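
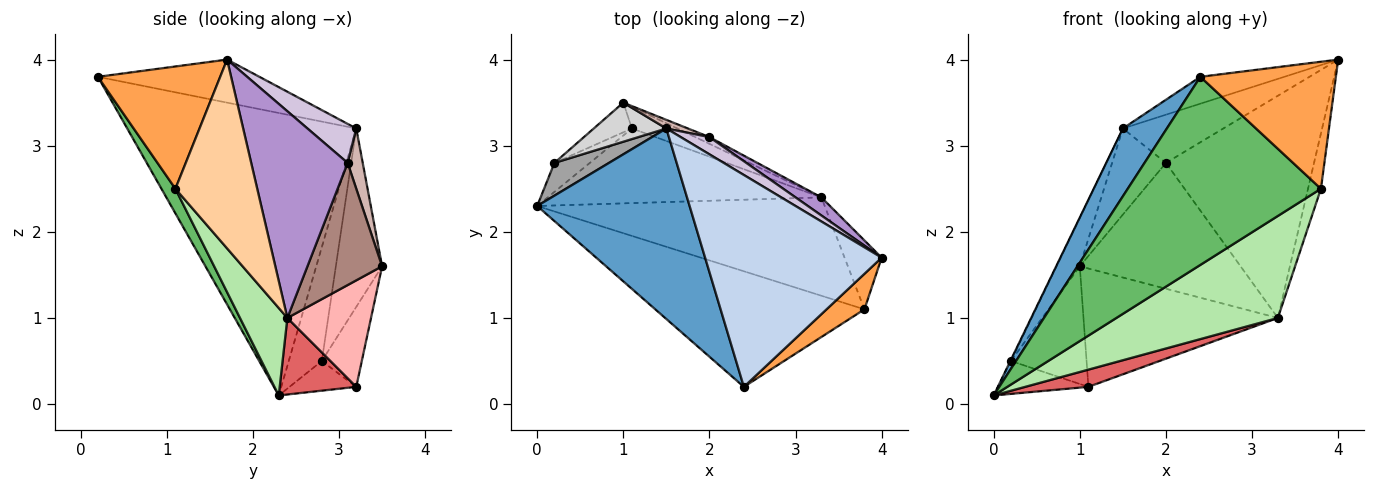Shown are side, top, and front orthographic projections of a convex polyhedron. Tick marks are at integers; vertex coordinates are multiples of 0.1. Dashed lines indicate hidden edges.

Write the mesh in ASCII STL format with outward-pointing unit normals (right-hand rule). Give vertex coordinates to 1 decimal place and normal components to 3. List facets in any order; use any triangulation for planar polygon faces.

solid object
 facet normal -0.868 -0.167 0.468
  outer loop
   vertex 1.5 3.2 3.2
   vertex 0.0 2.3 0.1
   vertex 2.4 0.2 3.8
  endloop
 endfacet
 facet normal -0.235 0.122 0.964
  outer loop
   vertex 1.5 3.2 3.2
   vertex 2.4 0.2 3.8
   vertex 4.0 1.7 4.0
  endloop
 endfacet
 facet normal 0.656 -0.727 0.203
  outer loop
   vertex 3.8 1.1 2.5
   vertex 4.0 1.7 4.0
   vertex 2.4 0.2 3.8
  endloop
 endfacet
 facet normal 0.970 0.153 -0.191
  outer loop
   vertex 3.8 1.1 2.5
   vertex 3.3 2.4 1.0
   vertex 4.0 1.7 4.0
  endloop
 endfacet
 facet normal 0.061 -0.850 -0.523
  outer loop
   vertex 3.8 1.1 2.5
   vertex 2.4 0.2 3.8
   vertex 0.0 2.3 0.1
  endloop
 endfacet
 facet normal 0.207 -0.704 -0.679
  outer loop
   vertex 3.8 1.1 2.5
   vertex 0.0 2.3 0.1
   vertex 3.3 2.4 1.0
  endloop
 endfacet
 facet normal 0.263 -0.217 -0.940
  outer loop
   vertex 1.1 3.2 0.2
   vertex 3.3 2.4 1.0
   vertex 0.0 2.3 0.1
  endloop
 endfacet
 facet normal 0.390 0.906 -0.166
  outer loop
   vertex 1.1 3.2 0.2
   vertex 1.0 3.5 1.6
   vertex 3.3 2.4 1.0
  endloop
 endfacet
 facet normal 0.544 0.836 0.068
  outer loop
   vertex 2.0 3.1 2.8
   vertex 4.0 1.7 4.0
   vertex 3.3 2.4 1.0
  endloop
 endfacet
 facet normal 0.416 0.856 0.306
  outer loop
   vertex 2.0 3.1 2.8
   vertex 1.5 3.2 3.2
   vertex 4.0 1.7 4.0
  endloop
 endfacet
 facet normal 0.421 0.906 -0.049
  outer loop
   vertex 2.0 3.1 2.8
   vertex 3.3 2.4 1.0
   vertex 1.0 3.5 1.6
  endloop
 endfacet
 facet normal 0.268 0.959 0.096
  outer loop
   vertex 2.0 3.1 2.8
   vertex 1.0 3.5 1.6
   vertex 1.5 3.2 3.2
  endloop
 endfacet
 facet normal -0.484 0.656 -0.578
  outer loop
   vertex 0.2 2.8 0.5
   vertex 1.1 3.2 0.2
   vertex 0.0 2.3 0.1
  endloop
 endfacet
 facet normal -0.456 0.863 -0.217
  outer loop
   vertex 0.2 2.8 0.5
   vertex 1.0 3.5 1.6
   vertex 1.1 3.2 0.2
  endloop
 endfacet
 facet normal -0.902 0.015 0.432
  outer loop
   vertex 0.2 2.8 0.5
   vertex 0.0 2.3 0.1
   vertex 1.5 3.2 3.2
  endloop
 endfacet
 facet normal -0.839 0.423 0.342
  outer loop
   vertex 0.2 2.8 0.5
   vertex 1.5 3.2 3.2
   vertex 1.0 3.5 1.6
  endloop
 endfacet
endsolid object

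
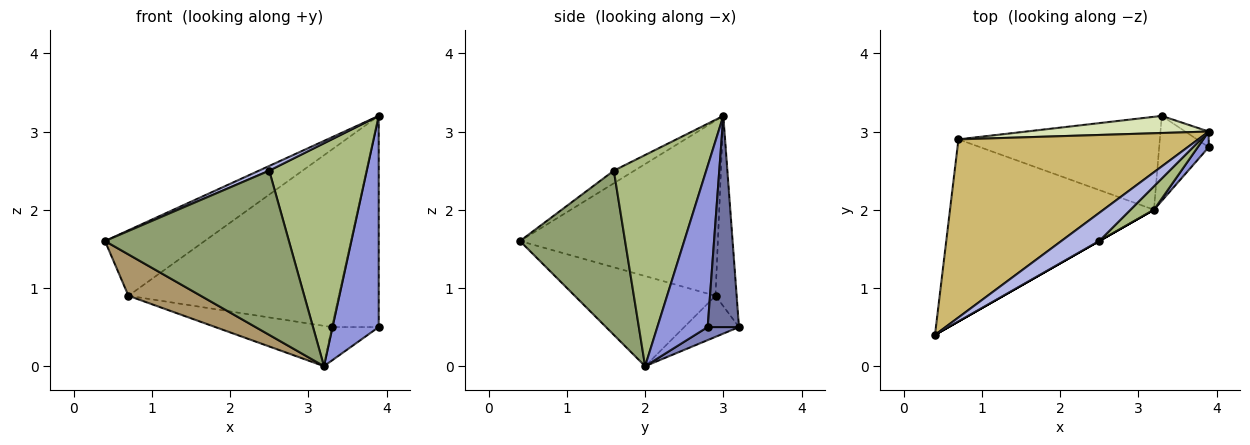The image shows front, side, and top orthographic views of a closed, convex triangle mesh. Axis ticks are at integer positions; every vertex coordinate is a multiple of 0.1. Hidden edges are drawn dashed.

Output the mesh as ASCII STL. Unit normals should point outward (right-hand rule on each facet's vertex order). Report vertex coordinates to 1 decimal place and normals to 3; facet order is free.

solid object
 facet normal 0.554 0.830 -0.062
  outer loop
   vertex 3.9 3.0 3.2
   vertex 3.9 2.8 0.5
   vertex 3.3 3.2 0.5
  endloop
 endfacet
 facet normal 0.238 0.357 -0.903
  outer loop
   vertex 3.2 2.0 0.0
   vertex 3.3 3.2 0.5
   vertex 3.9 2.8 0.5
  endloop
 endfacet
 facet normal 0.736 -0.675 0.050
  outer loop
   vertex 3.2 2.0 0.0
   vertex 3.9 2.8 0.5
   vertex 3.9 3.0 3.2
  endloop
 endfacet
 facet normal -0.312 -0.156 0.937
  outer loop
   vertex 2.5 1.6 2.5
   vertex 3.9 3.0 3.2
   vertex 0.4 0.4 1.6
  endloop
 endfacet
 facet normal 0.496 -0.868 0.000
  outer loop
   vertex 2.5 1.6 2.5
   vertex 0.4 0.4 1.6
   vertex 3.2 2.0 0.0
  endloop
 endfacet
 facet normal 0.686 -0.724 0.076
  outer loop
   vertex 2.5 1.6 2.5
   vertex 3.2 2.0 0.0
   vertex 3.9 3.0 3.2
  endloop
 endfacet
 facet normal -0.184 0.391 -0.902
  outer loop
   vertex 0.7 2.9 0.9
   vertex 3.3 3.2 0.5
   vertex 3.2 2.0 0.0
  endloop
 endfacet
 facet normal -0.100 0.990 0.095
  outer loop
   vertex 0.7 2.9 0.9
   vertex 3.9 3.0 3.2
   vertex 3.3 3.2 0.5
  endloop
 endfacet
 facet normal -0.396 -0.203 -0.896
  outer loop
   vertex 0.7 2.9 0.9
   vertex 3.2 2.0 0.0
   vertex 0.4 0.4 1.6
  endloop
 endfacet
 facet normal -0.565 0.285 0.774
  outer loop
   vertex 0.7 2.9 0.9
   vertex 0.4 0.4 1.6
   vertex 3.9 3.0 3.2
  endloop
 endfacet
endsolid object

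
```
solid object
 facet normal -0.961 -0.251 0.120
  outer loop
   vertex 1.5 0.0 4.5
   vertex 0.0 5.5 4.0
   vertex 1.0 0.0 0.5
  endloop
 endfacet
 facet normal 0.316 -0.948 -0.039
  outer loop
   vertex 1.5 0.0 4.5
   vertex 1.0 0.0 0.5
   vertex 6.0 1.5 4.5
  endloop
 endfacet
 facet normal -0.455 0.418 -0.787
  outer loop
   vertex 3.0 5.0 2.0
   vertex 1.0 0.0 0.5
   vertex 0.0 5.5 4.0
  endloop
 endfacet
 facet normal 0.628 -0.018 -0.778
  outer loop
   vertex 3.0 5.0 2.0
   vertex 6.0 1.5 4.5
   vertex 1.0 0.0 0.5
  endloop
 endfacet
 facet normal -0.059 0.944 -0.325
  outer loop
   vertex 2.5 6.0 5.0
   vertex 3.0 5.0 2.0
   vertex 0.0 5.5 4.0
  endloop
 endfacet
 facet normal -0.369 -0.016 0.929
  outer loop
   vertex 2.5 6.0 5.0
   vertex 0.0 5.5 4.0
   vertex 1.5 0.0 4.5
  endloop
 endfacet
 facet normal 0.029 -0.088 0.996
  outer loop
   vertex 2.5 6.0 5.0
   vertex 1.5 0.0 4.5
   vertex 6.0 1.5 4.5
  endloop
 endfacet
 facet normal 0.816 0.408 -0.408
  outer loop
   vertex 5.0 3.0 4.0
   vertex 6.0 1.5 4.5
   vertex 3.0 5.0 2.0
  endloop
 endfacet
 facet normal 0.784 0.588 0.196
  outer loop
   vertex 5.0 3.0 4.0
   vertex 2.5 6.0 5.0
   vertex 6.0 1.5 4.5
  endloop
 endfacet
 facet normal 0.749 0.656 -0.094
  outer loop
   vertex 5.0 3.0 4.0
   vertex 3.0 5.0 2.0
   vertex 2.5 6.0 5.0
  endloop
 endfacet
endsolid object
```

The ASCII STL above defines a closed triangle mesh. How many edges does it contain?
15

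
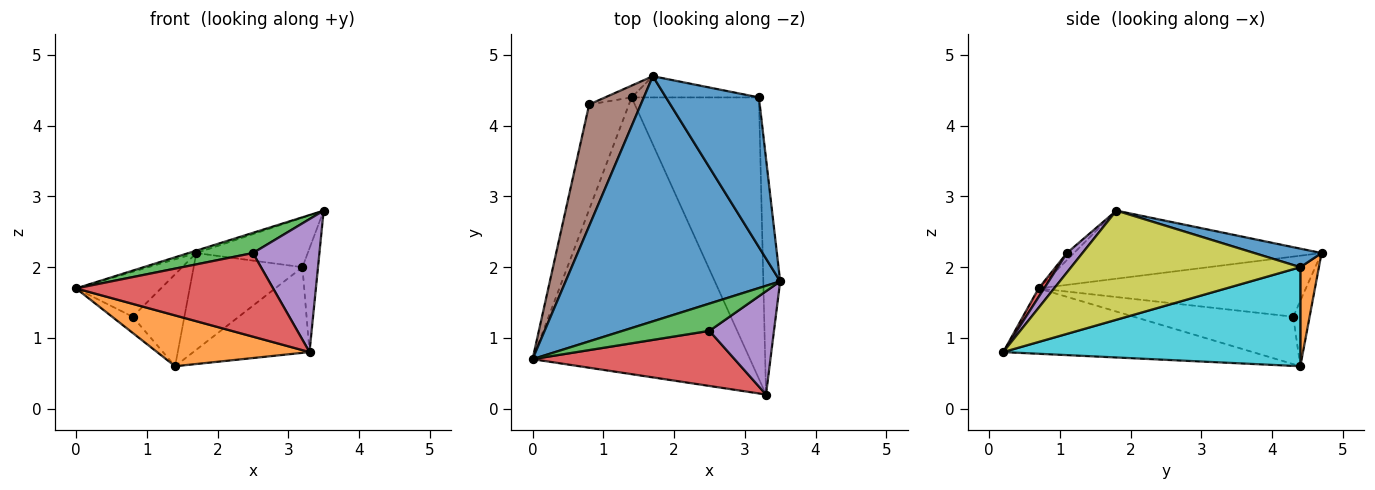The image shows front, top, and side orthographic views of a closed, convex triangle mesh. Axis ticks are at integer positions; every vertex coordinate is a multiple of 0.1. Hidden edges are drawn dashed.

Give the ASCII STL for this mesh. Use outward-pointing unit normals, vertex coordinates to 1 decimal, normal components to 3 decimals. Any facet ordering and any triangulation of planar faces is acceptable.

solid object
 facet normal -0.303 0.009 0.953
  outer loop
   vertex 1.7 4.7 2.2
   vertex 0.0 0.7 1.7
   vertex 3.5 1.8 2.8
  endloop
 endfacet
 facet normal -0.283 -0.173 -0.943
  outer loop
   vertex 1.4 4.4 0.6
   vertex 3.3 0.2 0.8
   vertex 0.0 0.7 1.7
  endloop
 endfacet
 facet normal -0.065 -0.594 0.802
  outer loop
   vertex 2.5 1.1 2.2
   vertex 3.5 1.8 2.8
   vertex 0.0 0.7 1.7
  endloop
 endfacet
 facet normal 0.024 -0.835 0.550
  outer loop
   vertex 2.5 1.1 2.2
   vertex 0.0 0.7 1.7
   vertex 3.3 0.2 0.8
  endloop
 endfacet
 facet normal 0.182 -0.777 0.603
  outer loop
   vertex 2.5 1.1 2.2
   vertex 3.3 0.2 0.8
   vertex 3.5 1.8 2.8
  endloop
 endfacet
 facet normal -0.738 0.234 0.633
  outer loop
   vertex 0.8 4.3 1.3
   vertex 0.0 0.7 1.7
   vertex 1.7 4.7 2.2
  endloop
 endfacet
 facet normal -0.762 0.098 -0.639
  outer loop
   vertex 0.8 4.3 1.3
   vertex 1.4 4.4 0.6
   vertex 0.0 0.7 1.7
  endloop
 endfacet
 facet normal -0.299 0.946 -0.121
  outer loop
   vertex 0.8 4.3 1.3
   vertex 1.7 4.7 2.2
   vertex 1.4 4.4 0.6
  endloop
 endfacet
 facet normal 0.986 0.067 -0.152
  outer loop
   vertex 3.2 4.4 2.0
   vertex 3.5 1.8 2.8
   vertex 3.3 0.2 0.8
  endloop
 endfacet
 facet normal 0.597 0.234 -0.768
  outer loop
   vertex 3.2 4.4 2.0
   vertex 3.3 0.2 0.8
   vertex 1.4 4.4 0.6
  endloop
 endfacet
 facet normal 0.186 0.309 0.933
  outer loop
   vertex 3.2 4.4 2.0
   vertex 1.7 4.7 2.2
   vertex 3.5 1.8 2.8
  endloop
 endfacet
 facet normal 0.164 0.963 -0.211
  outer loop
   vertex 3.2 4.4 2.0
   vertex 1.4 4.4 0.6
   vertex 1.7 4.7 2.2
  endloop
 endfacet
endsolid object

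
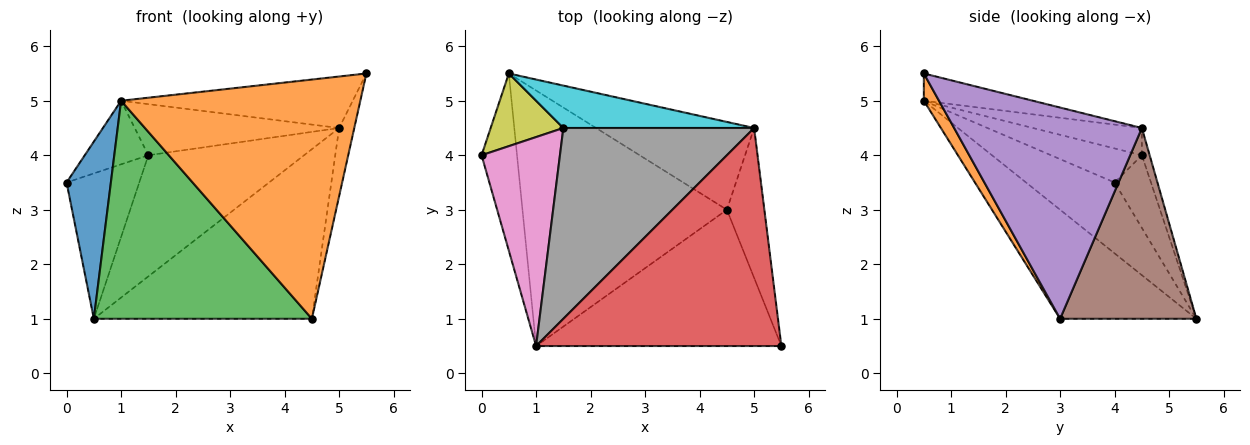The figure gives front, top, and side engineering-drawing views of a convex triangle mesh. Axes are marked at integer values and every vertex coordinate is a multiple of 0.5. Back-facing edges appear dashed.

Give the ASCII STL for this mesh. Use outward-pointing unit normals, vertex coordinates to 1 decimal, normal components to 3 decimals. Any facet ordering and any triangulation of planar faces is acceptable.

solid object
 facet normal -0.816 -0.408 -0.408
  outer loop
   vertex 0.5 5.5 1.0
   vertex 1.0 0.5 5.0
   vertex 0.0 4.0 3.5
  endloop
 endfacet
 facet normal 0.055 -0.868 -0.494
  outer loop
   vertex 4.5 3.0 1.0
   vertex 5.5 0.5 5.5
   vertex 1.0 0.5 5.0
  endloop
 endfacet
 facet normal -0.376 -0.602 -0.705
  outer loop
   vertex 4.5 3.0 1.0
   vertex 1.0 0.5 5.0
   vertex 0.5 5.5 1.0
  endloop
 endfacet
 facet normal -0.108 0.228 0.968
  outer loop
   vertex 5.0 4.5 4.5
   vertex 1.0 0.5 5.0
   vertex 5.5 0.5 5.5
  endloop
 endfacet
 facet normal 0.982 0.079 -0.174
  outer loop
   vertex 5.0 4.5 4.5
   vertex 5.5 0.5 5.5
   vertex 4.5 3.0 1.0
  endloop
 endfacet
 facet normal 0.485 0.776 -0.402
  outer loop
   vertex 5.0 4.5 4.5
   vertex 4.5 3.0 1.0
   vertex 0.5 5.5 1.0
  endloop
 endfacet
 facet normal -0.384 0.269 0.883
  outer loop
   vertex 1.5 4.5 4.0
   vertex 0.0 4.0 3.5
   vertex 1.0 0.5 5.0
  endloop
 endfacet
 facet normal -0.137 0.256 0.957
  outer loop
   vertex 1.5 4.5 4.0
   vertex 1.0 0.5 5.0
   vertex 5.0 4.5 4.5
  endloop
 endfacet
 facet normal -0.408 0.816 0.408
  outer loop
   vertex 1.5 4.5 4.0
   vertex 0.5 5.5 1.0
   vertex 0.0 4.0 3.5
  endloop
 endfacet
 facet normal -0.047 0.943 0.330
  outer loop
   vertex 1.5 4.5 4.0
   vertex 5.0 4.5 4.5
   vertex 0.5 5.5 1.0
  endloop
 endfacet
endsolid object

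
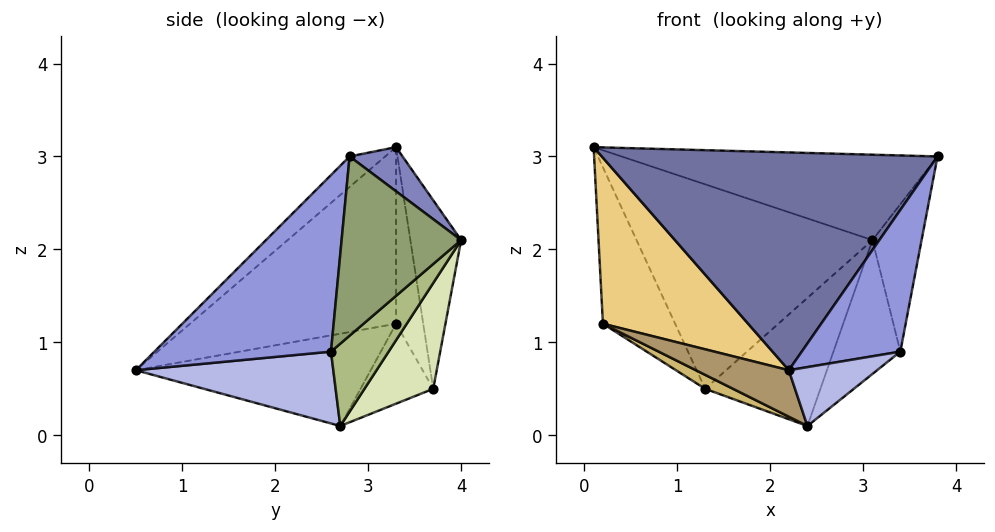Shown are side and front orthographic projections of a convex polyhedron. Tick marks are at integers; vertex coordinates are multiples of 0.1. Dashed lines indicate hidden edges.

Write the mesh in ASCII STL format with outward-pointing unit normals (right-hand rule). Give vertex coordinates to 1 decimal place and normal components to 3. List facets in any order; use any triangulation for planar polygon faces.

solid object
 facet normal -0.072 -0.680 0.730
  outer loop
   vertex 2.2 0.5 0.7
   vertex 3.8 2.8 3.0
   vertex 0.1 3.3 3.1
  endloop
 endfacet
 facet normal 0.107 0.636 0.765
  outer loop
   vertex 3.1 4.0 2.1
   vertex 0.1 3.3 3.1
   vertex 3.8 2.8 3.0
  endloop
 endfacet
 facet normal 0.867 -0.484 -0.119
  outer loop
   vertex 3.4 2.6 0.9
   vertex 3.8 2.8 3.0
   vertex 2.2 0.5 0.7
  endloop
 endfacet
 facet normal 0.587 -0.262 -0.766
  outer loop
   vertex 3.4 2.6 0.9
   vertex 2.2 0.5 0.7
   vertex 2.4 2.7 0.1
  endloop
 endfacet
 facet normal 0.905 0.372 -0.208
  outer loop
   vertex 3.4 2.6 0.9
   vertex 3.1 4.0 2.1
   vertex 3.8 2.8 3.0
  endloop
 endfacet
 facet normal 0.529 0.615 -0.585
  outer loop
   vertex 3.4 2.6 0.9
   vertex 2.4 2.7 0.1
   vertex 3.1 4.0 2.1
  endloop
 endfacet
 facet normal -0.210 0.976 0.053
  outer loop
   vertex 1.3 3.7 0.5
   vertex 0.1 3.3 3.1
   vertex 3.1 4.0 2.1
  endloop
 endfacet
 facet normal 0.412 0.691 -0.594
  outer loop
   vertex 1.3 3.7 0.5
   vertex 3.1 4.0 2.1
   vertex 2.4 2.7 0.1
  endloop
 endfacet
 facet normal -0.480 -0.190 -0.856
  outer loop
   vertex 0.2 3.3 1.2
   vertex 2.4 2.7 0.1
   vertex 2.2 0.5 0.7
  endloop
 endfacet
 facet normal -0.479 -0.184 -0.858
  outer loop
   vertex 0.2 3.3 1.2
   vertex 1.3 3.7 0.5
   vertex 2.4 2.7 0.1
  endloop
 endfacet
 facet normal -0.817 -0.576 -0.043
  outer loop
   vertex 0.2 3.3 1.2
   vertex 2.2 0.5 0.7
   vertex 0.1 3.3 3.1
  endloop
 endfacet
 facet normal -0.352 0.936 -0.019
  outer loop
   vertex 0.2 3.3 1.2
   vertex 0.1 3.3 3.1
   vertex 1.3 3.7 0.5
  endloop
 endfacet
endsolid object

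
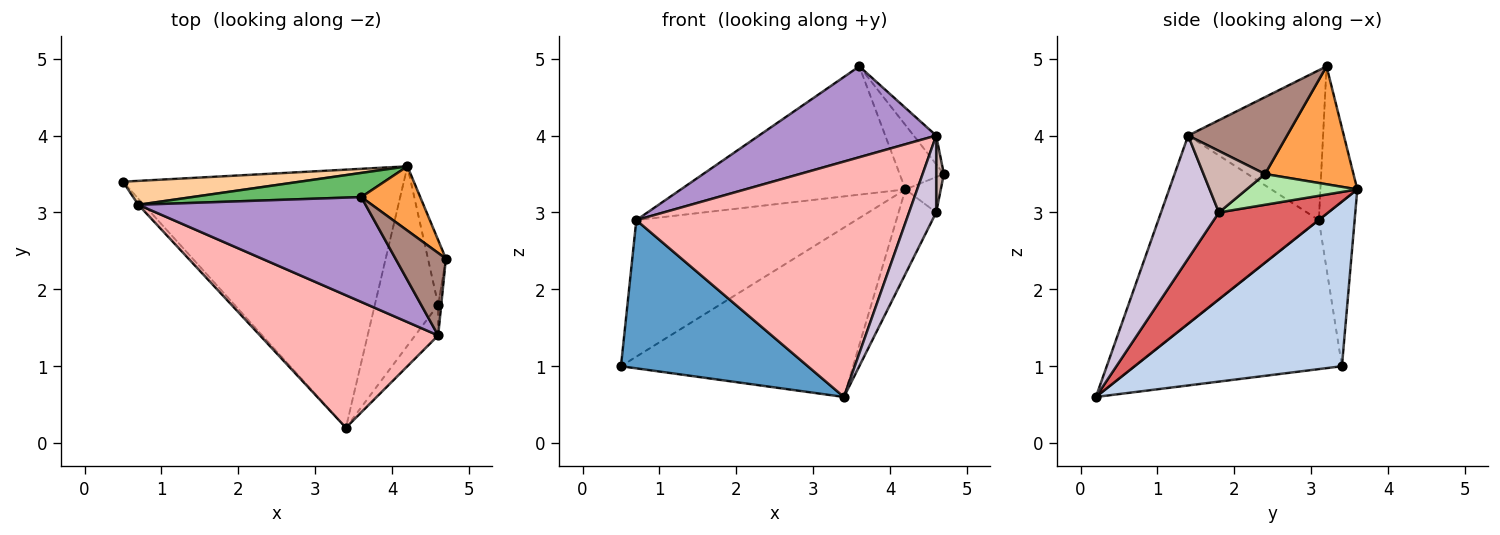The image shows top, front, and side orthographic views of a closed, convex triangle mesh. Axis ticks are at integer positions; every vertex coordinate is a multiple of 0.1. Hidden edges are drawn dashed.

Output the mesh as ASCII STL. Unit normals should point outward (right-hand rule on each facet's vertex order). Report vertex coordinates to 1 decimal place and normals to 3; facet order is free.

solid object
 facet normal -0.742 -0.669 -0.028
  outer loop
   vertex 0.7 3.1 2.9
   vertex 0.5 3.4 1.0
   vertex 3.4 0.2 0.6
  endloop
 endfacet
 facet normal 0.440 0.493 -0.751
  outer loop
   vertex 4.2 3.6 3.3
   vertex 3.4 0.2 0.6
   vertex 0.5 3.4 1.0
  endloop
 endfacet
 facet normal 0.816 0.408 0.408
  outer loop
   vertex 4.2 3.6 3.3
   vertex 3.6 3.2 4.9
   vertex 4.7 2.4 3.5
  endloop
 endfacet
 facet normal -0.158 0.973 0.170
  outer loop
   vertex 4.2 3.6 3.3
   vertex 0.5 3.4 1.0
   vertex 0.7 3.1 2.9
  endloop
 endfacet
 facet normal -0.159 0.970 0.183
  outer loop
   vertex 4.2 3.6 3.3
   vertex 0.7 3.1 2.9
   vertex 3.6 3.2 4.9
  endloop
 endfacet
 facet normal 0.833 0.266 -0.486
  outer loop
   vertex 4.6 1.8 3.0
   vertex 4.2 3.6 3.3
   vertex 4.7 2.4 3.5
  endloop
 endfacet
 facet normal 0.779 0.268 -0.568
  outer loop
   vertex 4.6 1.8 3.0
   vertex 3.4 0.2 0.6
   vertex 4.2 3.6 3.3
  endloop
 endfacet
 facet normal -0.460 -0.774 0.435
  outer loop
   vertex 4.6 1.4 4.0
   vertex 0.7 3.1 2.9
   vertex 3.4 0.2 0.6
  endloop
 endfacet
 facet normal -0.446 -0.586 0.676
  outer loop
   vertex 4.6 1.4 4.0
   vertex 3.6 3.2 4.9
   vertex 0.7 3.1 2.9
  endloop
 endfacet
 facet normal 0.893 -0.418 -0.167
  outer loop
   vertex 4.6 1.4 4.0
   vertex 3.4 0.2 0.6
   vertex 4.6 1.8 3.0
  endloop
 endfacet
 facet normal 0.822 0.187 0.539
  outer loop
   vertex 4.6 1.4 4.0
   vertex 4.7 2.4 3.5
   vertex 3.6 3.2 4.9
  endloop
 endfacet
 facet normal 0.991 -0.124 -0.050
  outer loop
   vertex 4.6 1.4 4.0
   vertex 4.6 1.8 3.0
   vertex 4.7 2.4 3.5
  endloop
 endfacet
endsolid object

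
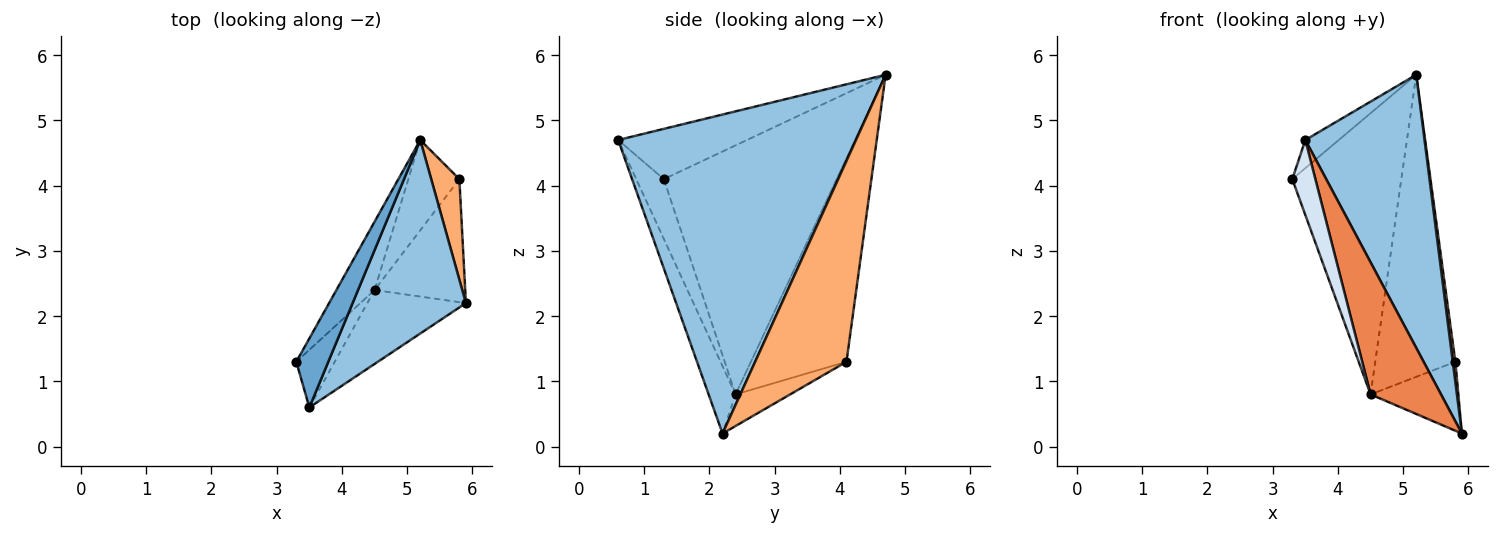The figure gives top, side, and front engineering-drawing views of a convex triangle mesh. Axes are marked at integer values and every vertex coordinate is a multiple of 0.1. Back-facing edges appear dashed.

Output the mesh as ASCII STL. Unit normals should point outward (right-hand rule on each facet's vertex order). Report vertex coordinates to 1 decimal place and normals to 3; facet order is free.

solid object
 facet normal -0.824 0.214 0.524
  outer loop
   vertex 3.5 0.6 4.7
   vertex 5.2 4.7 5.7
   vertex 3.3 1.3 4.1
  endloop
 endfacet
 facet normal 0.852 -0.427 0.303
  outer loop
   vertex 3.5 0.6 4.7
   vertex 5.9 2.2 0.2
   vertex 5.2 4.7 5.7
  endloop
 endfacet
 facet normal -0.839 0.529 -0.129
  outer loop
   vertex 4.5 2.4 0.8
   vertex 3.3 1.3 4.1
   vertex 5.2 4.7 5.7
  endloop
 endfacet
 facet normal -0.688 -0.575 -0.442
  outer loop
   vertex 4.5 2.4 0.8
   vertex 3.5 0.6 4.7
   vertex 3.3 1.3 4.1
  endloop
 endfacet
 facet normal -0.317 -0.828 -0.463
  outer loop
   vertex 4.5 2.4 0.8
   vertex 5.9 2.2 0.2
   vertex 3.5 0.6 4.7
  endloop
 endfacet
 facet normal 0.990 -0.028 0.139
  outer loop
   vertex 5.8 4.1 1.3
   vertex 5.2 4.7 5.7
   vertex 5.9 2.2 0.2
  endloop
 endfacet
 facet normal -0.291 0.468 -0.835
  outer loop
   vertex 5.8 4.1 1.3
   vertex 5.9 2.2 0.2
   vertex 4.5 2.4 0.8
  endloop
 endfacet
 facet normal -0.753 0.631 -0.189
  outer loop
   vertex 5.8 4.1 1.3
   vertex 4.5 2.4 0.8
   vertex 5.2 4.7 5.7
  endloop
 endfacet
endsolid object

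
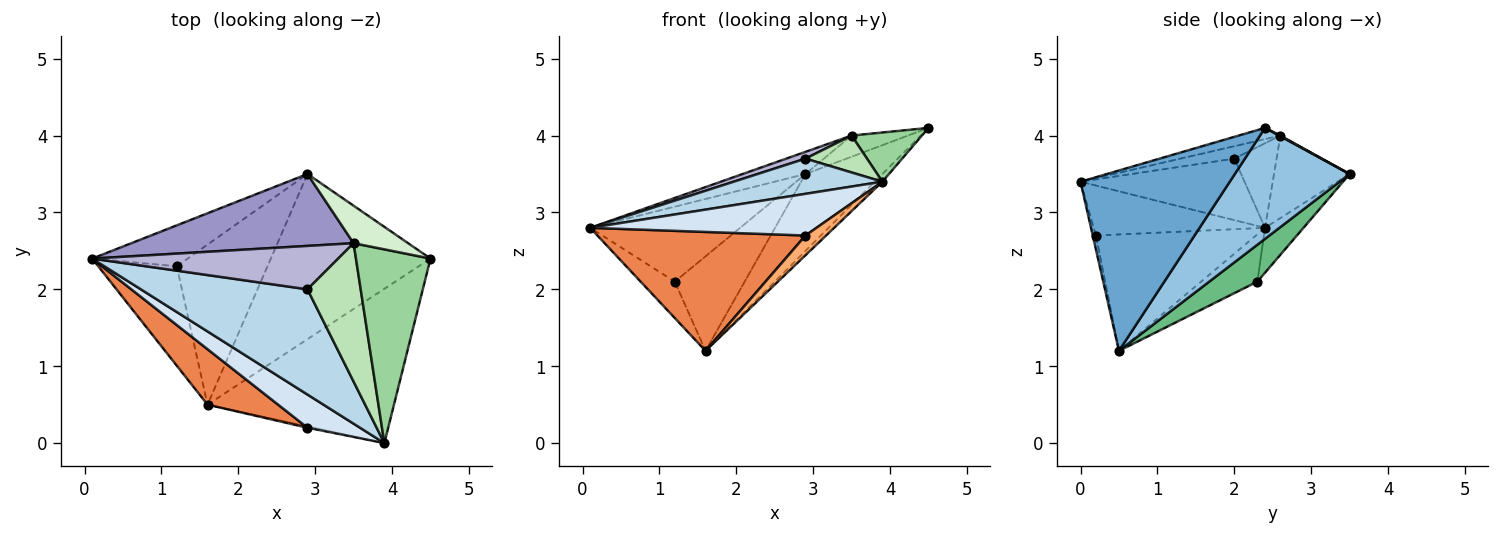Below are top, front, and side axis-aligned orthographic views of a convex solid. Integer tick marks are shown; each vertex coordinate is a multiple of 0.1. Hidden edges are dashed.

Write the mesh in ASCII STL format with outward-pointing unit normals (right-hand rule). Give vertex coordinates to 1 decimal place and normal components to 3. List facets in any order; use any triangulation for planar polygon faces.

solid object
 facet normal 0.695 0.036 -0.718
  outer loop
   vertex 1.6 0.5 1.2
   vertex 4.5 2.4 4.1
   vertex 3.9 0.0 3.4
  endloop
 endfacet
 facet normal 0.533 0.357 -0.767
  outer loop
   vertex 2.9 3.5 3.5
   vertex 4.5 2.4 4.1
   vertex 1.6 0.5 1.2
  endloop
 endfacet
 facet normal -0.330 -0.299 0.895
  outer loop
   vertex 2.9 2.0 3.7
   vertex 0.1 2.4 2.8
   vertex 3.9 0.0 3.4
  endloop
 endfacet
 facet normal -0.510 -0.673 0.536
  outer loop
   vertex 2.9 0.2 2.7
   vertex 3.9 0.0 3.4
   vertex 0.1 2.4 2.8
  endloop
 endfacet
 facet normal -0.572 -0.743 0.347
  outer loop
   vertex 2.9 0.2 2.7
   vertex 0.1 2.4 2.8
   vertex 1.6 0.5 1.2
  endloop
 endfacet
 facet normal -0.150 -0.986 -0.067
  outer loop
   vertex 2.9 0.2 2.7
   vertex 1.6 0.5 1.2
   vertex 3.9 0.0 3.4
  endloop
 endfacet
 facet normal -0.493 0.299 -0.817
  outer loop
   vertex 1.2 2.3 2.1
   vertex 1.6 0.5 1.2
   vertex 0.1 2.4 2.8
  endloop
 endfacet
 facet normal -0.220 0.856 -0.467
  outer loop
   vertex 1.2 2.3 2.1
   vertex 0.1 2.4 2.8
   vertex 2.9 3.5 3.5
  endloop
 endfacet
 facet normal 0.331 0.480 -0.813
  outer loop
   vertex 1.2 2.3 2.1
   vertex 2.9 3.5 3.5
   vertex 1.6 0.5 1.2
  endloop
 endfacet
 facet normal -0.145 -0.244 0.959
  outer loop
   vertex 3.5 2.6 4.0
   vertex 3.9 0.0 3.4
   vertex 4.5 2.4 4.1
  endloop
 endfacet
 facet normal -0.220 -0.251 0.943
  outer loop
   vertex 3.5 2.6 4.0
   vertex 2.9 2.0 3.7
   vertex 3.9 0.0 3.4
  endloop
 endfacet
 facet normal 0.011 0.491 0.871
  outer loop
   vertex 3.5 2.6 4.0
   vertex 4.5 2.4 4.1
   vertex 2.9 3.5 3.5
  endloop
 endfacet
 facet normal -0.334 0.278 0.901
  outer loop
   vertex 3.5 2.6 4.0
   vertex 2.9 3.5 3.5
   vertex 0.1 2.4 2.8
  endloop
 endfacet
 facet normal -0.322 -0.146 0.936
  outer loop
   vertex 3.5 2.6 4.0
   vertex 0.1 2.4 2.8
   vertex 2.9 2.0 3.7
  endloop
 endfacet
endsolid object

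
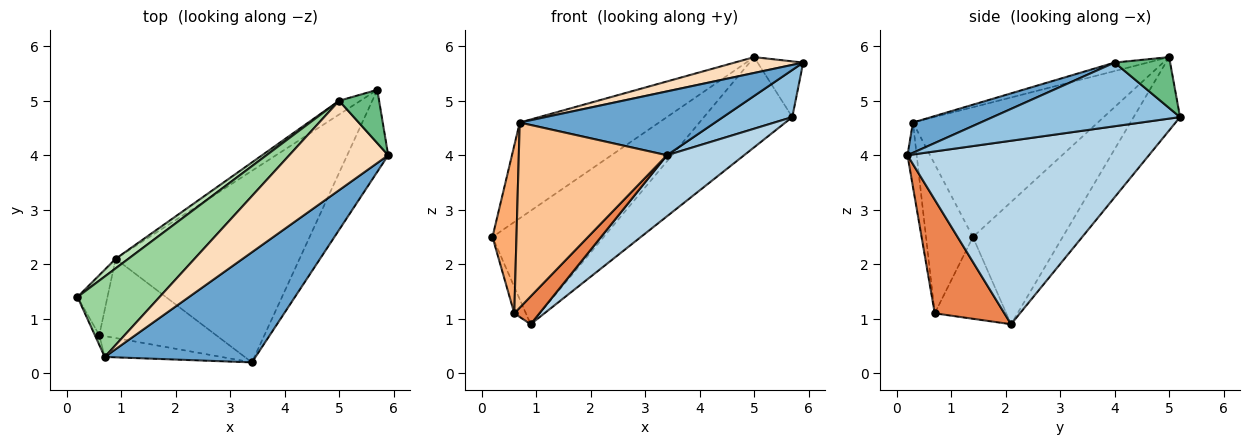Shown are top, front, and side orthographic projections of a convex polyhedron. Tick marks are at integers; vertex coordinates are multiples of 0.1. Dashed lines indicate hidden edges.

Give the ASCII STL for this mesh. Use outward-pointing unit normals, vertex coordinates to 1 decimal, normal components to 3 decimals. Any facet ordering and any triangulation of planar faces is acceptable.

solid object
 facet normal 0.171 -0.494 0.852
  outer loop
   vertex 0.7 0.3 4.6
   vertex 3.4 0.2 4.0
   vertex 5.9 4.0 5.7
  endloop
 endfacet
 facet normal 0.803 -0.297 -0.517
  outer loop
   vertex 5.7 5.2 4.7
   vertex 5.9 4.0 5.7
   vertex 3.4 0.2 4.0
  endloop
 endfacet
 facet normal 0.689 -0.220 -0.691
  outer loop
   vertex 5.7 5.2 4.7
   vertex 3.4 0.2 4.0
   vertex 0.9 2.1 0.9
  endloop
 endfacet
 facet normal -0.928 0.150 -0.340
  outer loop
   vertex 0.6 0.7 1.1
   vertex 0.2 1.4 2.5
   vertex 0.9 2.1 0.9
  endloop
 endfacet
 facet normal 0.676 -0.244 -0.695
  outer loop
   vertex 0.6 0.7 1.1
   vertex 0.9 2.1 0.9
   vertex 3.4 0.2 4.0
  endloop
 endfacet
 facet normal -0.890 -0.455 -0.027
  outer loop
   vertex 0.6 0.7 1.1
   vertex 0.7 0.3 4.6
   vertex 0.2 1.4 2.5
  endloop
 endfacet
 facet normal -0.062 -0.992 -0.112
  outer loop
   vertex 0.6 0.7 1.1
   vertex 3.4 0.2 4.0
   vertex 0.7 0.3 4.6
  endloop
 endfacet
 facet normal -0.084 -0.174 0.981
  outer loop
   vertex 5.0 5.0 5.8
   vertex 0.7 0.3 4.6
   vertex 5.9 4.0 5.7
  endloop
 endfacet
 facet normal 0.661 0.543 0.519
  outer loop
   vertex 5.0 5.0 5.8
   vertex 5.9 4.0 5.7
   vertex 5.7 5.2 4.7
  endloop
 endfacet
 facet normal -0.713 0.537 0.451
  outer loop
   vertex 5.0 5.0 5.8
   vertex 0.2 1.4 2.5
   vertex 0.7 0.3 4.6
  endloop
 endfacet
 facet normal -0.627 0.776 0.065
  outer loop
   vertex 5.0 5.0 5.8
   vertex 0.9 2.1 0.9
   vertex 0.2 1.4 2.5
  endloop
 endfacet
 facet normal -0.461 0.877 -0.134
  outer loop
   vertex 5.0 5.0 5.8
   vertex 5.7 5.2 4.7
   vertex 0.9 2.1 0.9
  endloop
 endfacet
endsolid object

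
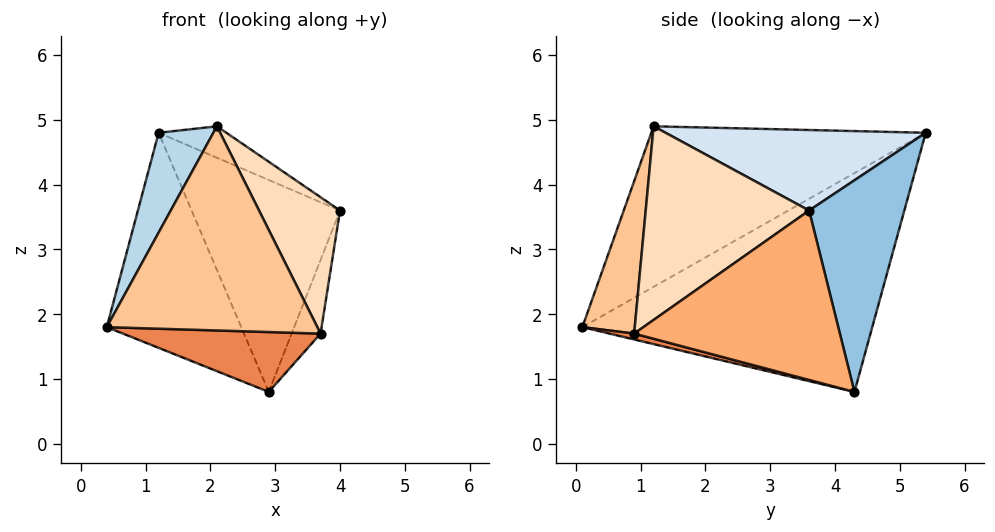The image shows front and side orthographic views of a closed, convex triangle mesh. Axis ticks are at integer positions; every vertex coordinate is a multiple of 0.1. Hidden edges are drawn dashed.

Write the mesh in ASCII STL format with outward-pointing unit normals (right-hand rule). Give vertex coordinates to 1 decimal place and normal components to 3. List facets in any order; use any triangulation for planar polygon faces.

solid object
 facet normal -0.811 0.376 -0.448
  outer loop
   vertex 2.9 4.3 0.8
   vertex 0.4 0.1 1.8
   vertex 1.2 5.4 4.8
  endloop
 endfacet
 facet normal 0.540 0.842 -0.002
  outer loop
   vertex 2.9 4.3 0.8
   vertex 1.2 5.4 4.8
   vertex 4.0 3.6 3.6
  endloop
 endfacet
 facet normal -0.838 -0.167 0.519
  outer loop
   vertex 2.1 1.2 4.9
   vertex 1.2 5.4 4.8
   vertex 0.4 0.1 1.8
  endloop
 endfacet
 facet normal 0.454 0.118 0.883
  outer loop
   vertex 2.1 1.2 4.9
   vertex 4.0 3.6 3.6
   vertex 1.2 5.4 4.8
  endloop
 endfacet
 facet normal 0.031 -0.249 -0.968
  outer loop
   vertex 3.7 0.9 1.7
   vertex 0.4 0.1 1.8
   vertex 2.9 4.3 0.8
  endloop
 endfacet
 facet normal 0.933 0.131 -0.334
  outer loop
   vertex 3.7 0.9 1.7
   vertex 2.9 4.3 0.8
   vertex 4.0 3.6 3.6
  endloop
 endfacet
 facet normal 0.236 -0.949 0.207
  outer loop
   vertex 3.7 0.9 1.7
   vertex 2.1 1.2 4.9
   vertex 0.4 0.1 1.8
  endloop
 endfacet
 facet normal 0.805 -0.399 0.440
  outer loop
   vertex 3.7 0.9 1.7
   vertex 4.0 3.6 3.6
   vertex 2.1 1.2 4.9
  endloop
 endfacet
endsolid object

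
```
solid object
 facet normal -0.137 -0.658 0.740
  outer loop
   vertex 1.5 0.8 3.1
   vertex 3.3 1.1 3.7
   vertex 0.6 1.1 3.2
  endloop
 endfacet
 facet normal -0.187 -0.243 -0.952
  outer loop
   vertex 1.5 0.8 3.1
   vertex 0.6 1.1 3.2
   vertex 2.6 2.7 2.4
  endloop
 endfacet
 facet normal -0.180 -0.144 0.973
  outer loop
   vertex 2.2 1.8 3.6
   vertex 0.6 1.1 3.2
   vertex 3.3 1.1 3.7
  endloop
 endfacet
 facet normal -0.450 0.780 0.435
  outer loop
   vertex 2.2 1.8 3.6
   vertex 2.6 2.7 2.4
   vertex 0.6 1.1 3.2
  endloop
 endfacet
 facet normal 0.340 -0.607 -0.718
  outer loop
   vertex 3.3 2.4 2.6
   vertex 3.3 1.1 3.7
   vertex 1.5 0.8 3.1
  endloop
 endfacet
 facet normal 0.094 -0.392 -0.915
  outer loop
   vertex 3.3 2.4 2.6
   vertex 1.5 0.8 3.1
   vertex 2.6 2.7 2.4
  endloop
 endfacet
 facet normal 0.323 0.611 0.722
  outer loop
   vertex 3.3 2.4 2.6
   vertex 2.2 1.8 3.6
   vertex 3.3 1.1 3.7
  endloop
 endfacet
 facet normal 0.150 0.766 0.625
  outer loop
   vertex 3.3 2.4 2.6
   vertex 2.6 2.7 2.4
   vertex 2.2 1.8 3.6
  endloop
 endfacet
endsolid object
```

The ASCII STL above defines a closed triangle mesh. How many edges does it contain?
12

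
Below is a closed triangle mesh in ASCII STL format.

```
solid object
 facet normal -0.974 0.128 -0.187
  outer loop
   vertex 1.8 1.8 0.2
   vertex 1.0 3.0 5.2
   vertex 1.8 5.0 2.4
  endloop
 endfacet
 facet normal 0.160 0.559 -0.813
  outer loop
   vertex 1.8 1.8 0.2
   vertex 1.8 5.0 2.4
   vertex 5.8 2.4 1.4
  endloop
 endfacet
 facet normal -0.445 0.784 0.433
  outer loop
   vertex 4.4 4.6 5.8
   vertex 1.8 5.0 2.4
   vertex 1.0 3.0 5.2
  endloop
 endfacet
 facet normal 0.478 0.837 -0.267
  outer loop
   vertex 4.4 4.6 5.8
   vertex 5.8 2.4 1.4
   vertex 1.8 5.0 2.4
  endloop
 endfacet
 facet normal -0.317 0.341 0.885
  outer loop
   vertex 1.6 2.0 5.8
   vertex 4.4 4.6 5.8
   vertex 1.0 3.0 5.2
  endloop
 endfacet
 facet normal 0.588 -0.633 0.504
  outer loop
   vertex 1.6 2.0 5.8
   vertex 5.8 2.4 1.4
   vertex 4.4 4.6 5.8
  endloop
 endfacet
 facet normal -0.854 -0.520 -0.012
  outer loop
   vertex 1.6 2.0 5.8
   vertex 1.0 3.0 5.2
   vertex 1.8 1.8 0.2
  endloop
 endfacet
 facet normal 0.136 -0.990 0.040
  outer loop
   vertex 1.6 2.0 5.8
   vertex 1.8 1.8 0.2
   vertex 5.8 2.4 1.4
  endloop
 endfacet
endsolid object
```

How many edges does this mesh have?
12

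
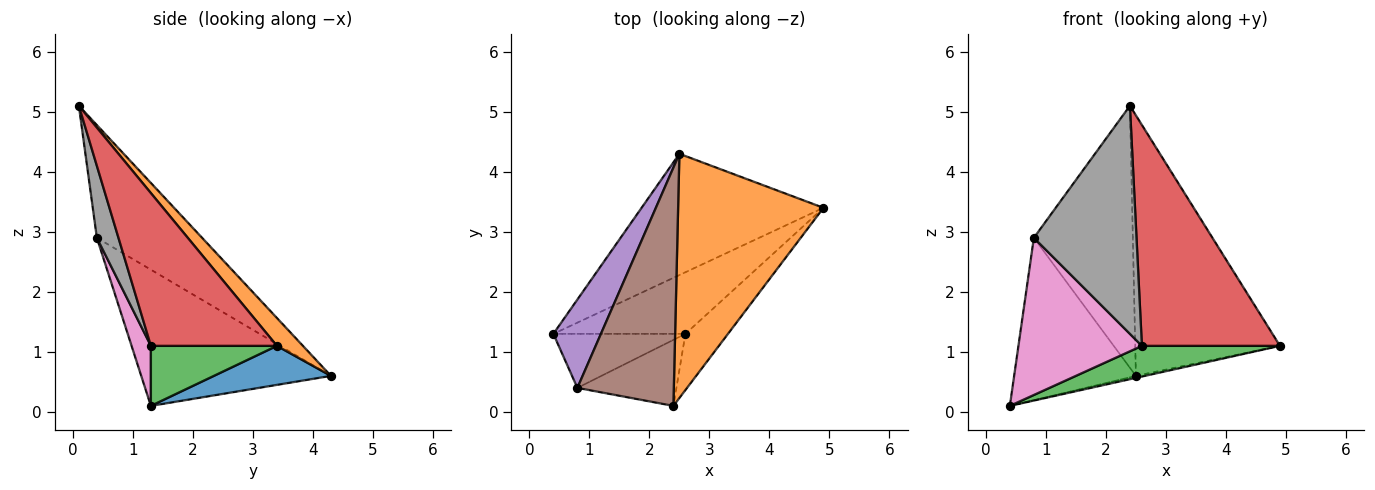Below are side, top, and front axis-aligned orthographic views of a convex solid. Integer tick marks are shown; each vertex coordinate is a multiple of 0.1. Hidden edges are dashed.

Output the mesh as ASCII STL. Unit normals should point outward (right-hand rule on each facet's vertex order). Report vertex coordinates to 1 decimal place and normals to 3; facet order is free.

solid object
 facet normal 0.210 0.016 -0.978
  outer loop
   vertex 2.5 4.3 0.6
   vertex 4.9 3.4 1.1
   vertex 0.4 1.3 0.1
  endloop
 endfacet
 facet normal 0.130 0.723 0.678
  outer loop
   vertex 2.5 4.3 0.6
   vertex 2.4 0.1 5.1
   vertex 4.9 3.4 1.1
  endloop
 endfacet
 facet normal 0.377 -0.413 -0.829
  outer loop
   vertex 2.6 1.3 1.1
   vertex 0.4 1.3 0.1
   vertex 4.9 3.4 1.1
  endloop
 endfacet
 facet normal 0.663 -0.726 -0.185
  outer loop
   vertex 2.6 1.3 1.1
   vertex 4.9 3.4 1.1
   vertex 2.4 0.1 5.1
  endloop
 endfacet
 facet normal -0.807 0.518 0.282
  outer loop
   vertex 0.8 0.4 2.9
   vertex 2.5 4.3 0.6
   vertex 0.4 1.3 0.1
  endloop
 endfacet
 facet normal -0.618 0.581 0.529
  outer loop
   vertex 0.8 0.4 2.9
   vertex 2.4 0.1 5.1
   vertex 2.5 4.3 0.6
  endloop
 endfacet
 facet normal 0.146 -0.936 -0.322
  outer loop
   vertex 0.8 0.4 2.9
   vertex 0.4 1.3 0.1
   vertex 2.6 1.3 1.1
  endloop
 endfacet
 facet normal 0.198 -0.942 -0.273
  outer loop
   vertex 0.8 0.4 2.9
   vertex 2.6 1.3 1.1
   vertex 2.4 0.1 5.1
  endloop
 endfacet
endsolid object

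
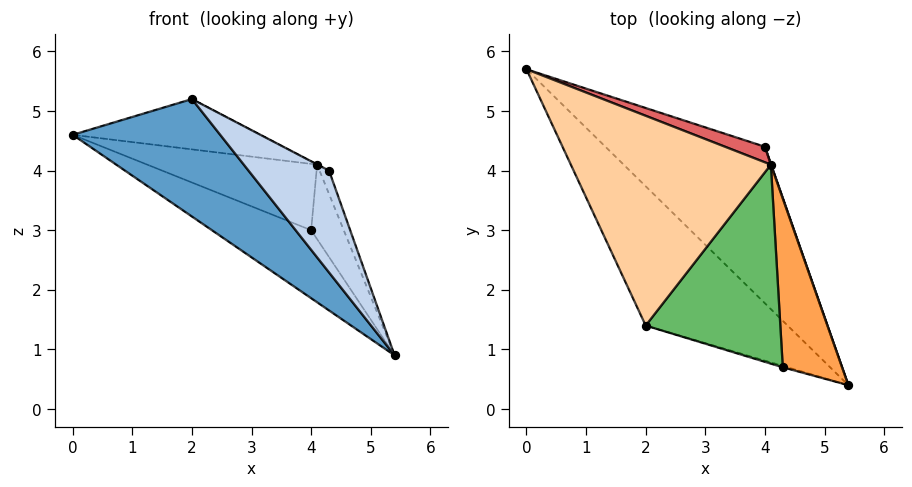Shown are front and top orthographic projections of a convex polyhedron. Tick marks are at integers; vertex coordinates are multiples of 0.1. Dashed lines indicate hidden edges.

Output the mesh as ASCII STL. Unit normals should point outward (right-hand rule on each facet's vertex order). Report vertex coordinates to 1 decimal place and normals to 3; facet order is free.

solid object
 facet normal -0.756 -0.422 -0.500
  outer loop
   vertex 2.0 1.4 5.2
   vertex 0.0 5.7 4.6
   vertex 5.4 0.4 0.9
  endloop
 endfacet
 facet normal -0.297 -0.955 -0.013
  outer loop
   vertex 4.3 0.7 4.0
   vertex 2.0 1.4 5.2
   vertex 5.4 0.4 0.9
  endloop
 endfacet
 facet normal 0.943 0.046 0.330
  outer loop
   vertex 4.1 4.1 4.1
   vertex 4.3 0.7 4.0
   vertex 5.4 0.4 0.9
  endloop
 endfacet
 facet normal 0.205 0.228 0.952
  outer loop
   vertex 4.1 4.1 4.1
   vertex 0.0 5.7 4.6
   vertex 2.0 1.4 5.2
  endloop
 endfacet
 facet normal 0.463 0.001 0.886
  outer loop
   vertex 4.1 4.1 4.1
   vertex 2.0 1.4 5.2
   vertex 4.3 0.7 4.0
  endloop
 endfacet
 facet normal -0.231 0.388 -0.892
  outer loop
   vertex 4.0 4.4 3.0
   vertex 5.4 0.4 0.9
   vertex 0.0 5.7 4.6
  endloop
 endfacet
 facet normal 0.378 0.901 0.212
  outer loop
   vertex 4.0 4.4 3.0
   vertex 0.0 5.7 4.6
   vertex 4.1 4.1 4.1
  endloop
 endfacet
 facet normal 0.944 0.329 0.004
  outer loop
   vertex 4.0 4.4 3.0
   vertex 4.1 4.1 4.1
   vertex 5.4 0.4 0.9
  endloop
 endfacet
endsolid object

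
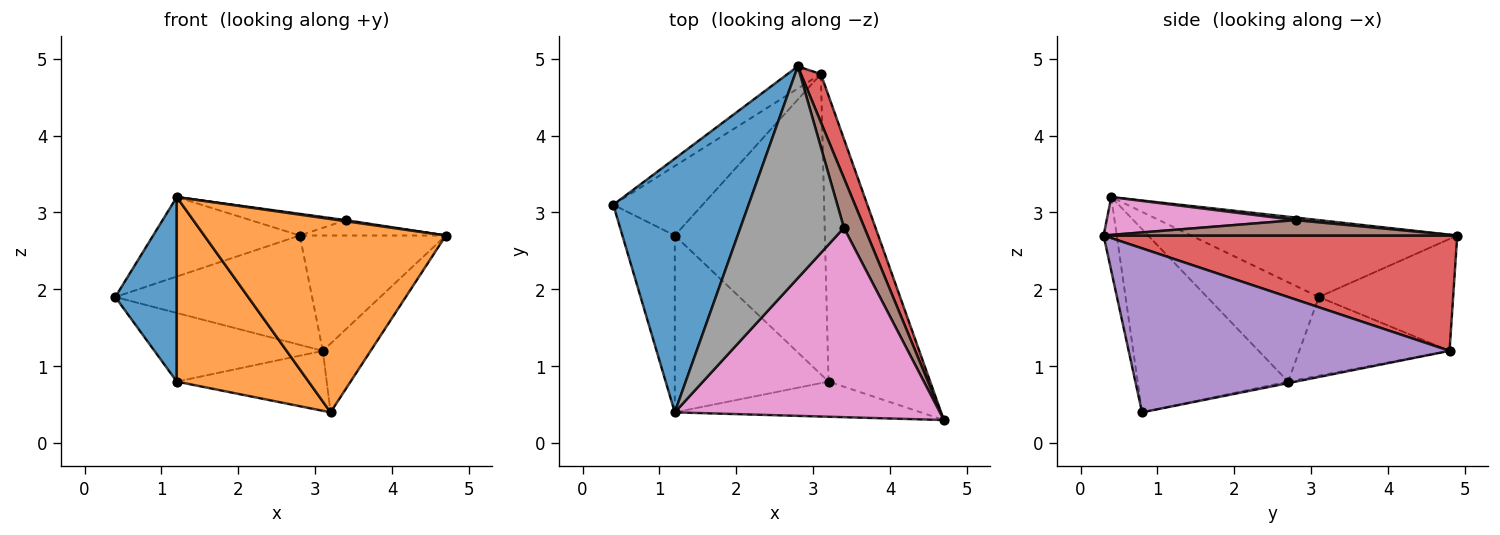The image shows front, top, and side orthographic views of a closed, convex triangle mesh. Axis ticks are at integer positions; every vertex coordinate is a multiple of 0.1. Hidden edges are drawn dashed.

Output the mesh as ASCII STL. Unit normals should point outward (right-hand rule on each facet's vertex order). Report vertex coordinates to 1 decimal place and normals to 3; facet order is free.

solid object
 facet normal -0.477 0.263 0.839
  outer loop
   vertex 1.2 0.4 3.2
   vertex 2.8 4.9 2.7
   vertex 0.4 3.1 1.9
  endloop
 endfacet
 facet normal -0.054 -0.982 -0.179
  outer loop
   vertex 1.2 0.4 3.2
   vertex 3.2 0.8 0.4
   vertex 4.7 0.3 2.7
  endloop
 endfacet
 facet normal -0.556 0.815 -0.165
  outer loop
   vertex 3.1 4.8 1.2
   vertex 0.4 3.1 1.9
   vertex 2.8 4.9 2.7
  endloop
 endfacet
 facet normal 0.913 0.377 0.157
  outer loop
   vertex 3.1 4.8 1.2
   vertex 2.8 4.9 2.7
   vertex 4.7 0.3 2.7
  endloop
 endfacet
 facet normal 0.843 0.126 -0.523
  outer loop
   vertex 3.1 4.8 1.2
   vertex 4.7 0.3 2.7
   vertex 3.2 0.8 0.4
  endloop
 endfacet
 facet normal 0.581 0.240 0.777
  outer loop
   vertex 3.4 2.8 2.9
   vertex 4.7 0.3 2.7
   vertex 2.8 4.9 2.7
  endloop
 endfacet
 facet normal 0.141 -0.006 0.990
  outer loop
   vertex 3.4 2.8 2.9
   vertex 1.2 0.4 3.2
   vertex 4.7 0.3 2.7
  endloop
 endfacet
 facet normal 0.025 0.102 0.995
  outer loop
   vertex 3.4 2.8 2.9
   vertex 2.8 4.9 2.7
   vertex 1.2 0.4 3.2
  endloop
 endfacet
 facet normal -0.531 0.595 -0.603
  outer loop
   vertex 1.2 2.7 0.8
   vertex 0.4 3.1 1.9
   vertex 3.1 4.8 1.2
  endloop
 endfacet
 facet normal -0.010 0.196 -0.981
  outer loop
   vertex 1.2 2.7 0.8
   vertex 3.1 4.8 1.2
   vertex 3.2 0.8 0.4
  endloop
 endfacet
 facet normal -0.795 -0.438 -0.419
  outer loop
   vertex 1.2 2.7 0.8
   vertex 1.2 0.4 3.2
   vertex 0.4 3.1 1.9
  endloop
 endfacet
 facet normal -0.636 -0.557 -0.534
  outer loop
   vertex 1.2 2.7 0.8
   vertex 3.2 0.8 0.4
   vertex 1.2 0.4 3.2
  endloop
 endfacet
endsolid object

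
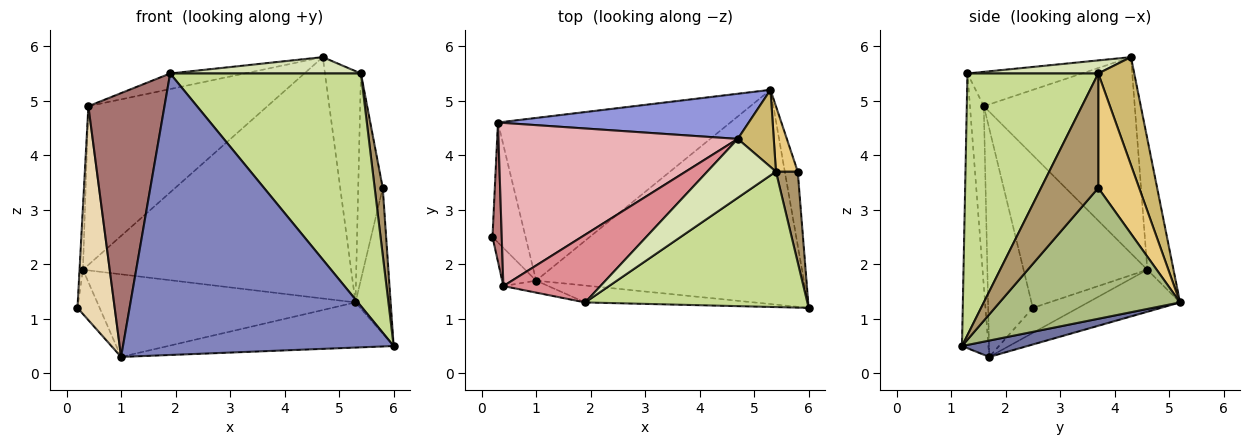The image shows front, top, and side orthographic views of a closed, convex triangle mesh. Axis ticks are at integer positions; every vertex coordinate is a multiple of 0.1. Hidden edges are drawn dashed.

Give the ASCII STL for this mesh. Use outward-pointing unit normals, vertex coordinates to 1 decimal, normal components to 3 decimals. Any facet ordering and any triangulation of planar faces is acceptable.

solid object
 facet normal 0.060 0.206 -0.977
  outer loop
   vertex 1.0 1.7 0.3
   vertex 5.3 5.2 1.3
   vertex 6.0 1.2 0.5
  endloop
 endfacet
 facet normal -0.097 -0.993 -0.060
  outer loop
   vertex 1.0 1.7 0.3
   vertex 6.0 1.2 0.5
   vertex 1.9 1.3 5.5
  endloop
 endfacet
 facet normal -0.095 0.978 0.183
  outer loop
   vertex 0.3 4.6 1.9
   vertex 4.7 4.3 5.8
   vertex 5.3 5.2 1.3
  endloop
 endfacet
 facet normal -0.578 0.283 -0.765
  outer loop
   vertex 0.3 4.6 1.9
   vertex 1.0 1.7 0.3
   vertex 0.2 2.5 1.2
  endloop
 endfacet
 facet normal -0.159 0.447 -0.880
  outer loop
   vertex 0.3 4.6 1.9
   vertex 5.3 5.2 1.3
   vertex 1.0 1.7 0.3
  endloop
 endfacet
 facet normal 0.977 0.190 -0.097
  outer loop
   vertex 5.8 3.7 3.4
   vertex 6.0 1.2 0.5
   vertex 5.3 5.2 1.3
  endloop
 endfacet
 facet normal 0.510 -0.743 0.433
  outer loop
   vertex 5.4 3.7 5.5
   vertex 1.9 1.3 5.5
   vertex 6.0 1.2 0.5
  endloop
 endfacet
 facet normal 0.181 -0.263 0.948
  outer loop
   vertex 5.4 3.7 5.5
   vertex 4.7 4.3 5.8
   vertex 1.9 1.3 5.5
  endloop
 endfacet
 facet normal 0.973 -0.137 0.185
  outer loop
   vertex 5.4 3.7 5.5
   vertex 6.0 1.2 0.5
   vertex 5.8 3.7 3.4
  endloop
 endfacet
 facet normal 0.688 0.688 0.229
  outer loop
   vertex 5.4 3.7 5.5
   vertex 5.3 5.2 1.3
   vertex 4.7 4.3 5.8
  endloop
 endfacet
 facet normal 0.846 0.508 0.161
  outer loop
   vertex 5.4 3.7 5.5
   vertex 5.8 3.7 3.4
   vertex 5.3 5.2 1.3
  endloop
 endfacet
 facet normal -0.763 -0.636 -0.113
  outer loop
   vertex 0.4 1.6 4.9
   vertex 0.2 2.5 1.2
   vertex 1.0 1.7 0.3
  endloop
 endfacet
 facet normal -0.179 -0.983 -0.045
  outer loop
   vertex 0.4 1.6 4.9
   vertex 1.0 1.7 0.3
   vertex 1.9 1.3 5.5
  endloop
 endfacet
 facet normal -0.998 0.027 0.061
  outer loop
   vertex 0.4 1.6 4.9
   vertex 0.3 4.6 1.9
   vertex 0.2 2.5 1.2
  endloop
 endfacet
 facet normal -0.326 0.212 0.921
  outer loop
   vertex 0.4 1.6 4.9
   vertex 1.9 1.3 5.5
   vertex 4.7 4.3 5.8
  endloop
 endfacet
 facet normal -0.507 0.601 0.618
  outer loop
   vertex 0.4 1.6 4.9
   vertex 4.7 4.3 5.8
   vertex 0.3 4.6 1.9
  endloop
 endfacet
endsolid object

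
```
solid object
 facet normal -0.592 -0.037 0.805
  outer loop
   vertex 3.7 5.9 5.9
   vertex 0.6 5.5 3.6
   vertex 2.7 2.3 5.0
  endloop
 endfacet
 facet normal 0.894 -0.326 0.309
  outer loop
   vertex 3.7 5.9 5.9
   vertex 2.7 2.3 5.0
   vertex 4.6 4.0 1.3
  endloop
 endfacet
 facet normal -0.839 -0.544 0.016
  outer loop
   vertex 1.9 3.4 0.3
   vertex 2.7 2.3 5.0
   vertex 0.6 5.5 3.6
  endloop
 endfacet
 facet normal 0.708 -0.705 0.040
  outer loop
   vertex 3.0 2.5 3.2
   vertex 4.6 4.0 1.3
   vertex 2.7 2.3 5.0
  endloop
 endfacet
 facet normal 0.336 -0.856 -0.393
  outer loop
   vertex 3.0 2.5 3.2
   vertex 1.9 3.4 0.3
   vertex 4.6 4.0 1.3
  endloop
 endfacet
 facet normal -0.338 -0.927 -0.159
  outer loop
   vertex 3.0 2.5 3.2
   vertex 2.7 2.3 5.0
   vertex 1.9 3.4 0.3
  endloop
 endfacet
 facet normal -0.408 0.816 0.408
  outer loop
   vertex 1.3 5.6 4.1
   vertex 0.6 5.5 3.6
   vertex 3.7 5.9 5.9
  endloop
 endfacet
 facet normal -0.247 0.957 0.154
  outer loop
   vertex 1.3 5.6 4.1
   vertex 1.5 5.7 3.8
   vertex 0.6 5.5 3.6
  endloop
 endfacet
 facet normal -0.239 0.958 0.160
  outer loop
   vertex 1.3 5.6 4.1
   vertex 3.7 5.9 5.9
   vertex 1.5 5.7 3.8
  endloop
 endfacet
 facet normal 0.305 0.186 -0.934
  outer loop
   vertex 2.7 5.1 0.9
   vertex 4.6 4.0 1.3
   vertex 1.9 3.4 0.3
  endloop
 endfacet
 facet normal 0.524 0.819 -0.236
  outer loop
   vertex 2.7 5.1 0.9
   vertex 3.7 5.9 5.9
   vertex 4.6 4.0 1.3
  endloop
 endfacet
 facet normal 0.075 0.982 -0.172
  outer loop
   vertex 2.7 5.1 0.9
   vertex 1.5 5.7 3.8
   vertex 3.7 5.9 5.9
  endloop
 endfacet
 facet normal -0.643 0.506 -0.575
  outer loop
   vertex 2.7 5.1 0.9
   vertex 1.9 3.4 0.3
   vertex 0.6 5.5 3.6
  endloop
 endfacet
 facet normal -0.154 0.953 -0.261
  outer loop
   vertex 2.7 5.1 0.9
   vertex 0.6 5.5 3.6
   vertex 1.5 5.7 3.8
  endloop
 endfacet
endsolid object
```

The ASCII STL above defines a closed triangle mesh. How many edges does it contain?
21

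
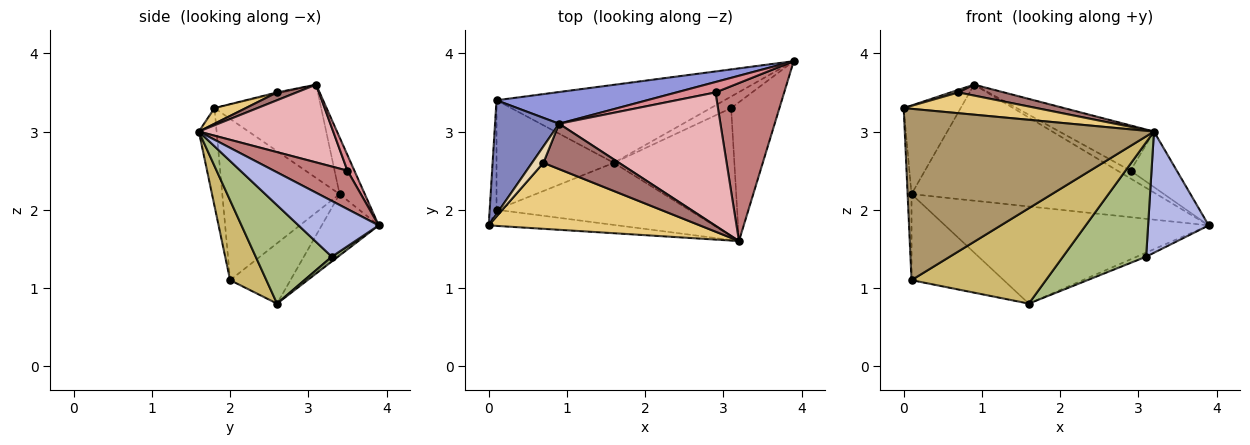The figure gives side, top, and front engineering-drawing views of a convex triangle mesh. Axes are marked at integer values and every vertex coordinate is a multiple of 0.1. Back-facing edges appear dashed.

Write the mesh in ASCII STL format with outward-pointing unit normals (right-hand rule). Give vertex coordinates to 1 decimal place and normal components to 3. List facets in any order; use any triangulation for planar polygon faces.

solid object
 facet normal -0.166 0.769 -0.617
  outer loop
   vertex 0.1 3.4 2.2
   vertex 3.9 3.9 1.8
   vertex 1.6 2.6 0.8
  endloop
 endfacet
 facet normal -0.755 0.403 0.518
  outer loop
   vertex 0.9 3.1 3.6
   vertex 0.1 3.4 2.2
   vertex 0.0 1.8 3.3
  endloop
 endfacet
 facet normal -0.099 0.960 0.262
  outer loop
   vertex 0.9 3.1 3.6
   vertex 3.9 3.9 1.8
   vertex 0.1 3.4 2.2
  endloop
 endfacet
 facet normal 0.656 -0.496 -0.568
  outer loop
   vertex 3.1 3.3 1.4
   vertex 3.9 3.9 1.8
   vertex 3.2 1.6 3.0
  endloop
 endfacet
 facet normal 0.217 0.325 -0.921
  outer loop
   vertex 3.1 3.3 1.4
   vertex 1.6 2.6 0.8
   vertex 3.9 3.9 1.8
  endloop
 endfacet
 facet normal 0.520 -0.569 -0.637
  outer loop
   vertex 3.1 3.3 1.4
   vertex 3.2 1.6 3.0
   vertex 1.6 2.6 0.8
  endloop
 endfacet
 facet normal -0.999 0.033 -0.042
  outer loop
   vertex 0.1 2.0 1.1
   vertex 0.0 1.8 3.3
   vertex 0.1 3.4 2.2
  endloop
 endfacet
 facet normal -0.375 0.573 -0.729
  outer loop
   vertex 0.1 2.0 1.1
   vertex 0.1 3.4 2.2
   vertex 1.6 2.6 0.8
  endloop
 endfacet
 facet normal -0.071 -0.993 -0.094
  outer loop
   vertex 0.1 2.0 1.1
   vertex 3.2 1.6 3.0
   vertex 0.0 1.8 3.3
  endloop
 endfacet
 facet normal 0.221 -0.817 -0.532
  outer loop
   vertex 0.1 2.0 1.1
   vertex 1.6 2.6 0.8
   vertex 3.2 1.6 3.0
  endloop
 endfacet
 facet normal 0.070 -0.300 0.951
  outer loop
   vertex 0.7 2.6 3.5
   vertex 0.0 1.8 3.3
   vertex 3.2 1.6 3.0
  endloop
 endfacet
 facet normal -0.103 -0.155 0.982
  outer loop
   vertex 0.7 2.6 3.5
   vertex 0.9 3.1 3.6
   vertex 0.0 1.8 3.3
  endloop
 endfacet
 facet normal 0.100 -0.233 0.967
  outer loop
   vertex 0.7 2.6 3.5
   vertex 3.2 1.6 3.0
   vertex 0.9 3.1 3.6
  endloop
 endfacet
 facet normal 0.467 0.293 0.834
  outer loop
   vertex 2.9 3.5 2.5
   vertex 3.2 1.6 3.0
   vertex 3.9 3.9 1.8
  endloop
 endfacet
 facet normal 0.305 0.571 0.762
  outer loop
   vertex 2.9 3.5 2.5
   vertex 3.9 3.9 1.8
   vertex 0.9 3.1 3.6
  endloop
 endfacet
 facet normal 0.415 0.292 0.861
  outer loop
   vertex 2.9 3.5 2.5
   vertex 0.9 3.1 3.6
   vertex 3.2 1.6 3.0
  endloop
 endfacet
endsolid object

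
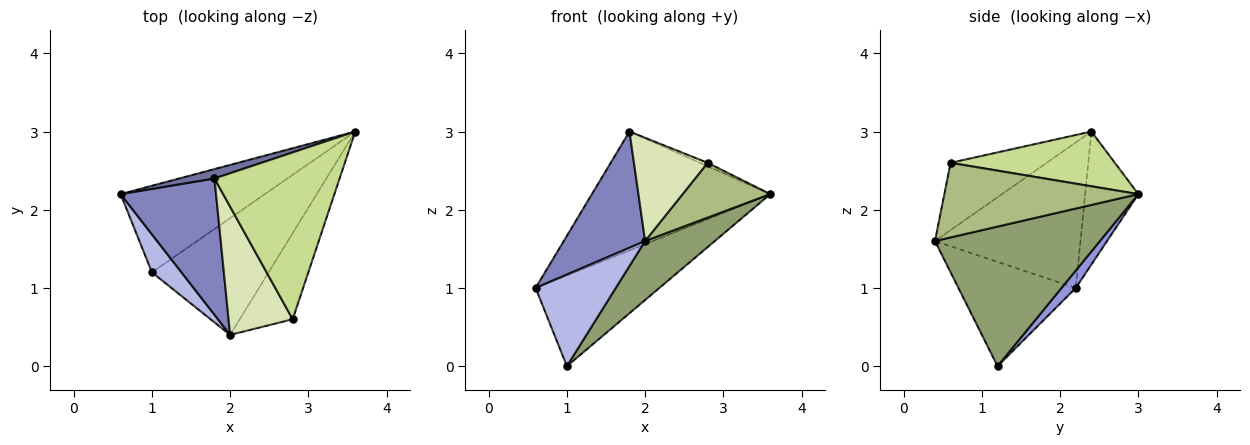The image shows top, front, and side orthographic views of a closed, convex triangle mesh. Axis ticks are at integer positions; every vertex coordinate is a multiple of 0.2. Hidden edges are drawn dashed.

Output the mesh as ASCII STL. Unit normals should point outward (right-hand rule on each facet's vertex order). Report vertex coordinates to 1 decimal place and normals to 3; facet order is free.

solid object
 facet normal -0.285 0.956 0.075
  outer loop
   vertex 1.8 2.4 3.0
   vertex 3.6 3.0 2.2
   vertex 0.6 2.2 1.0
  endloop
 endfacet
 facet normal -0.757 -0.424 0.497
  outer loop
   vertex 1.8 2.4 3.0
   vertex 0.6 2.2 1.0
   vertex 2.0 0.4 1.6
  endloop
 endfacet
 facet normal 0.083 0.721 -0.688
  outer loop
   vertex 1.0 1.2 0.0
   vertex 0.6 2.2 1.0
   vertex 3.6 3.0 2.2
  endloop
 endfacet
 facet normal -0.804 -0.549 0.228
  outer loop
   vertex 1.0 1.2 0.0
   vertex 2.0 0.4 1.6
   vertex 0.6 2.2 1.0
  endloop
 endfacet
 facet normal 0.730 -0.308 -0.610
  outer loop
   vertex 1.0 1.2 0.0
   vertex 3.6 3.0 2.2
   vertex 2.0 0.4 1.6
  endloop
 endfacet
 facet normal 0.765 -0.346 -0.543
  outer loop
   vertex 2.8 0.6 2.6
   vertex 2.0 0.4 1.6
   vertex 3.6 3.0 2.2
  endloop
 endfacet
 facet normal 0.401 0.019 0.916
  outer loop
   vertex 2.8 0.6 2.6
   vertex 3.6 3.0 2.2
   vertex 1.8 2.4 3.0
  endloop
 endfacet
 facet normal -0.633 -0.486 0.603
  outer loop
   vertex 2.8 0.6 2.6
   vertex 1.8 2.4 3.0
   vertex 2.0 0.4 1.6
  endloop
 endfacet
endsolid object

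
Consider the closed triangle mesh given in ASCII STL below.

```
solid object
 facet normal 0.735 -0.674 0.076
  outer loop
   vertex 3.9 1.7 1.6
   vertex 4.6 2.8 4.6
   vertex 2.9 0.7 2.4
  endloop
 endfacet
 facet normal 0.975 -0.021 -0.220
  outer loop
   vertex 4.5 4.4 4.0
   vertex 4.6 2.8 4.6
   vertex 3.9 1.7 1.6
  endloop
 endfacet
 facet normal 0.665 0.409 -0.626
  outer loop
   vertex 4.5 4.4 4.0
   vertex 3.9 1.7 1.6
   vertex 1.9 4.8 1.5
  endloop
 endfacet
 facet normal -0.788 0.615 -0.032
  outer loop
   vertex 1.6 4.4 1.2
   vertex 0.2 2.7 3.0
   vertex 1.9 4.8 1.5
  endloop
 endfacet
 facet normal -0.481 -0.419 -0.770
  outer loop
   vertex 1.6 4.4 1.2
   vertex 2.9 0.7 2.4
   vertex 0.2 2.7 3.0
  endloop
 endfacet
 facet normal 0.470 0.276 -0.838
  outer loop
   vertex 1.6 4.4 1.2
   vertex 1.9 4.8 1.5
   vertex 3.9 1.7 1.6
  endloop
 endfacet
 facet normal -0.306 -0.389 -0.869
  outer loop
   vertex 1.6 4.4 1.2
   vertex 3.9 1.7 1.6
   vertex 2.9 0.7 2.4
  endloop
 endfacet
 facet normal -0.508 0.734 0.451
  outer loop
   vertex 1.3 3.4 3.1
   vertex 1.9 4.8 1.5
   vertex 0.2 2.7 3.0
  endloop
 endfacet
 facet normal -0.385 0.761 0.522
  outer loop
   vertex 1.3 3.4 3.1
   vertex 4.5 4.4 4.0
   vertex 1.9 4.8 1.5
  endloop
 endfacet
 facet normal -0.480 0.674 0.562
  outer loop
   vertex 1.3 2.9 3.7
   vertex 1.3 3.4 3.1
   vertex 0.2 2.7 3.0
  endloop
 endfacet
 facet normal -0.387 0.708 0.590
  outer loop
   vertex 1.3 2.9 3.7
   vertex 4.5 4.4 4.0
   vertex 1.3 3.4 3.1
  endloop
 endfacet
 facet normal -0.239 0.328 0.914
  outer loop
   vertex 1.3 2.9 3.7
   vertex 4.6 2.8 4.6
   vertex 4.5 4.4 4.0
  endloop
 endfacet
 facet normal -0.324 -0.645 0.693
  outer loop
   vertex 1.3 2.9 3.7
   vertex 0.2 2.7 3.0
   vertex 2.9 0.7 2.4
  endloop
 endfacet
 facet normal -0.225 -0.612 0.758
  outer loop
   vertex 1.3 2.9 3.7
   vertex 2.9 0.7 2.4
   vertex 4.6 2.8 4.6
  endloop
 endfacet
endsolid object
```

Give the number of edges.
21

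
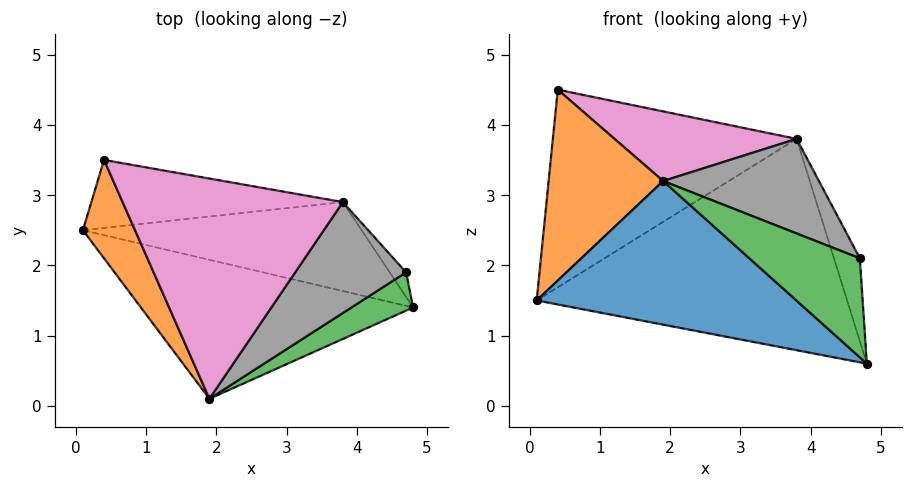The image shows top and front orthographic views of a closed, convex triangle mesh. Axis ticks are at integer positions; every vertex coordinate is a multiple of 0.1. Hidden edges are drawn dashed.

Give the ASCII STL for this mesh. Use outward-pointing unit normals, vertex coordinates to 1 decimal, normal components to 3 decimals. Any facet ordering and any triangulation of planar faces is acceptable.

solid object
 facet normal -0.289 -0.688 -0.666
  outer loop
   vertex 1.9 0.1 3.2
   vertex 0.1 2.5 1.5
   vertex 4.8 1.4 0.6
  endloop
 endfacet
 facet normal -0.851 -0.467 0.241
  outer loop
   vertex 0.4 3.5 4.5
   vertex 0.1 2.5 1.5
   vertex 1.9 0.1 3.2
  endloop
 endfacet
 facet normal 0.595 -0.749 0.289
  outer loop
   vertex 4.7 1.9 2.1
   vertex 1.9 0.1 3.2
   vertex 4.8 1.4 0.6
  endloop
 endfacet
 facet normal 0.140 0.913 -0.384
  outer loop
   vertex 3.8 2.9 3.8
   vertex 4.8 1.4 0.6
   vertex 0.1 2.5 1.5
  endloop
 endfacet
 facet normal 0.099 0.941 -0.324
  outer loop
   vertex 3.8 2.9 3.8
   vertex 0.1 2.5 1.5
   vertex 0.4 3.5 4.5
  endloop
 endfacet
 facet normal 0.467 0.848 -0.251
  outer loop
   vertex 3.8 2.9 3.8
   vertex 4.7 1.9 2.1
   vertex 4.8 1.4 0.6
  endloop
 endfacet
 facet normal 0.142 -0.298 0.944
  outer loop
   vertex 3.8 2.9 3.8
   vertex 0.4 3.5 4.5
   vertex 1.9 0.1 3.2
  endloop
 endfacet
 facet normal 0.582 -0.528 0.619
  outer loop
   vertex 3.8 2.9 3.8
   vertex 1.9 0.1 3.2
   vertex 4.7 1.9 2.1
  endloop
 endfacet
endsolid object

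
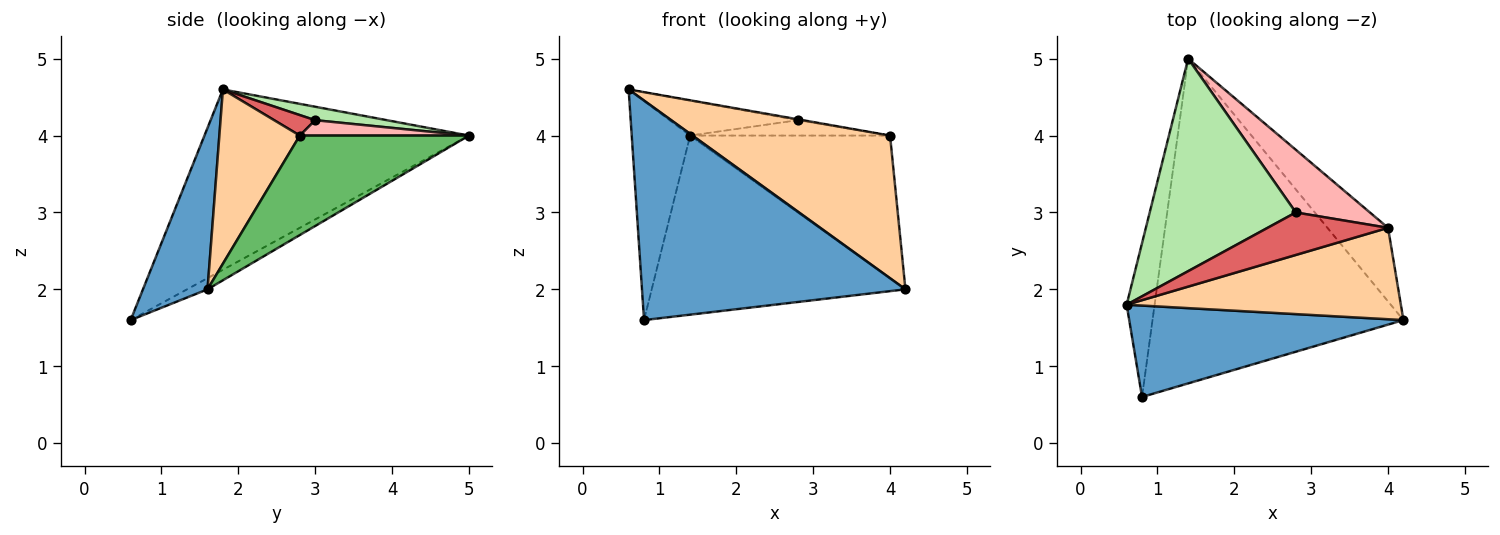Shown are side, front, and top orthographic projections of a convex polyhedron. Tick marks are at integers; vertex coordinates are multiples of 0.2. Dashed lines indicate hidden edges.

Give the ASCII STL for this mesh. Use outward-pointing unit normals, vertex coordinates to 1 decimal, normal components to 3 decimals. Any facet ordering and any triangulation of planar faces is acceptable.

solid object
 facet normal 0.221 -0.900 0.375
  outer loop
   vertex 0.8 0.6 1.6
   vertex 4.2 1.6 2.0
   vertex 0.6 1.8 4.6
  endloop
 endfacet
 facet normal -0.965 0.213 -0.150
  outer loop
   vertex 0.8 0.6 1.6
   vertex 0.6 1.8 4.6
   vertex 1.4 5.0 4.0
  endloop
 endfacet
 facet normal -0.039 0.483 -0.875
  outer loop
   vertex 0.8 0.6 1.6
   vertex 1.4 5.0 4.0
   vertex 4.2 1.6 2.0
  endloop
 endfacet
 facet normal 0.324 -0.796 0.510
  outer loop
   vertex 4.0 2.8 4.0
   vertex 0.6 1.8 4.6
   vertex 4.2 1.6 2.0
  endloop
 endfacet
 facet normal 0.601 0.710 -0.366
  outer loop
   vertex 4.0 2.8 4.0
   vertex 4.2 1.6 2.0
   vertex 1.4 5.0 4.0
  endloop
 endfacet
 facet normal 0.091 0.162 0.983
  outer loop
   vertex 2.8 3.0 4.2
   vertex 1.4 5.0 4.0
   vertex 0.6 1.8 4.6
  endloop
 endfacet
 facet normal 0.168 0.021 0.986
  outer loop
   vertex 2.8 3.0 4.2
   vertex 0.6 1.8 4.6
   vertex 4.0 2.8 4.0
  endloop
 endfacet
 facet normal 0.198 0.234 0.952
  outer loop
   vertex 2.8 3.0 4.2
   vertex 4.0 2.8 4.0
   vertex 1.4 5.0 4.0
  endloop
 endfacet
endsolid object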